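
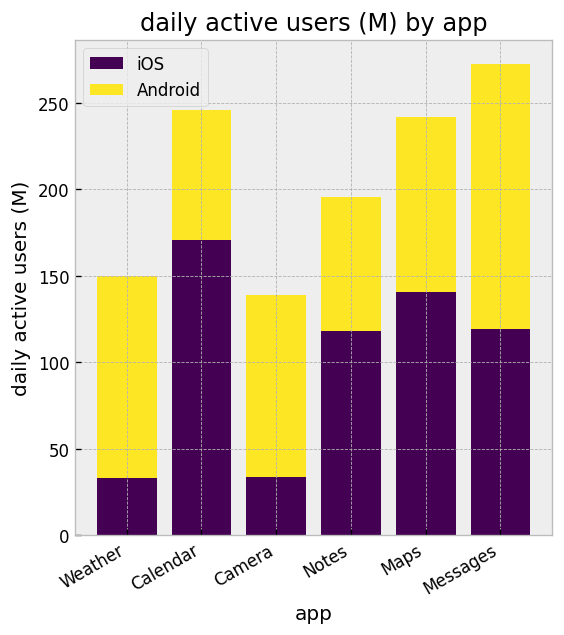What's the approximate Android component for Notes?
≈ 75

Android top ≈ 200, bottom ≈ 125; segment ≈ 75.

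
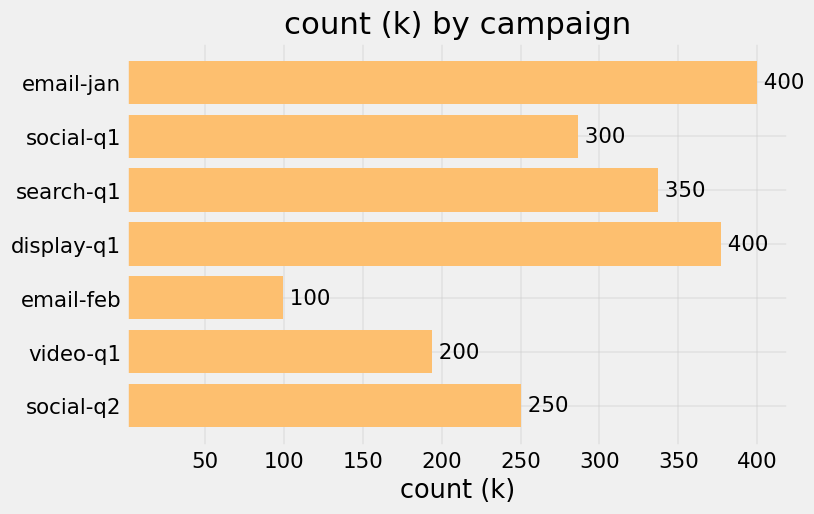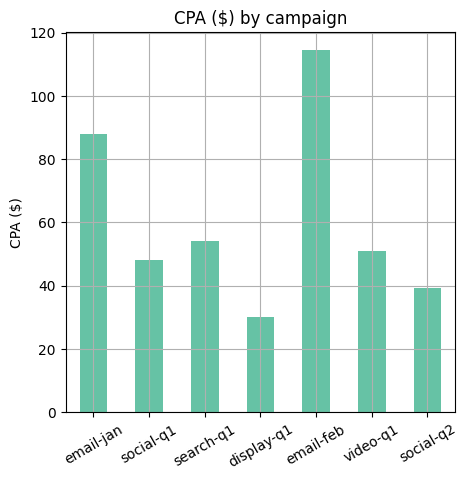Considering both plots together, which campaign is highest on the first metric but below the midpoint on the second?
display-q1

Chart 2 median CPA ($) ≈ 60; below-median campaigns: social-q1, display-q1, social-q2. Among those, display-q1 has the highest count (k) (≈ 400).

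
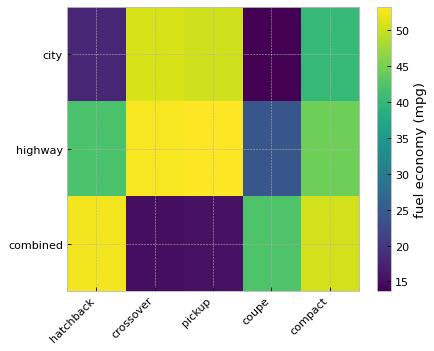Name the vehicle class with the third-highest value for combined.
Top 4 for combined: hatchback ≈ 55, compact ≈ 50, coupe ≈ 40, pickup ≈ 15.

coupe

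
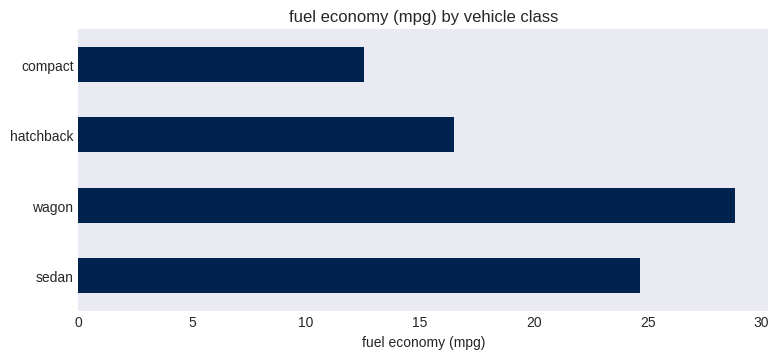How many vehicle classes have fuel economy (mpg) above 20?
2

Above 20: sedan, wagon.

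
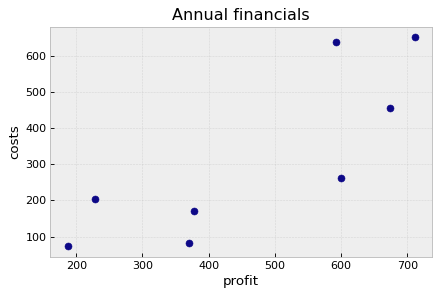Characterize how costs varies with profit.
positive, strong

Points are positively correlated; strong (|r| ≈ 0.8).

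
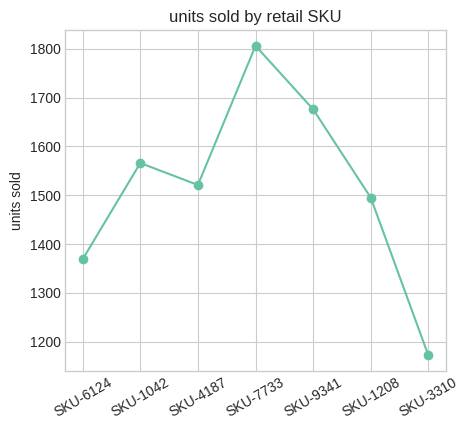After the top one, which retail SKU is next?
Top 3: SKU-7733 ≈ 1800, SKU-9341 ≈ 1700, SKU-1042 ≈ 1600.

SKU-9341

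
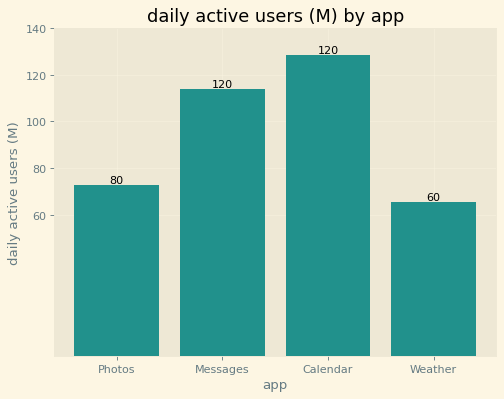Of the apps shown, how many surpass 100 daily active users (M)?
2

Above 100: Messages, Calendar.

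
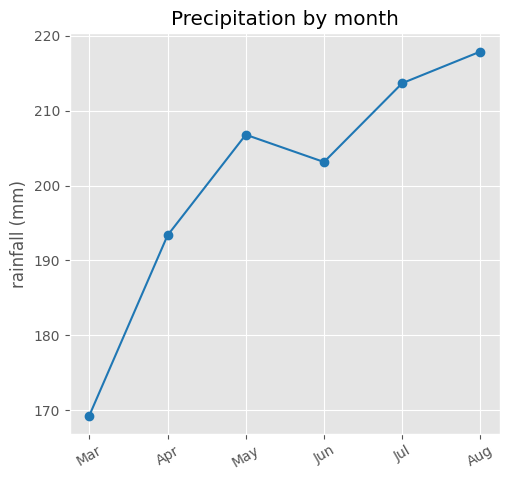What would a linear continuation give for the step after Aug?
Last three: 205, 215, 220 → slope ≈ 7.5/step → next ≈ 227.5.

≈ 227.5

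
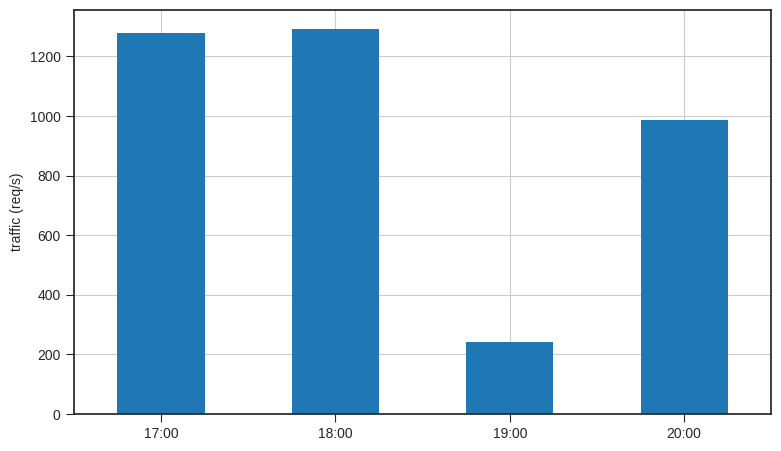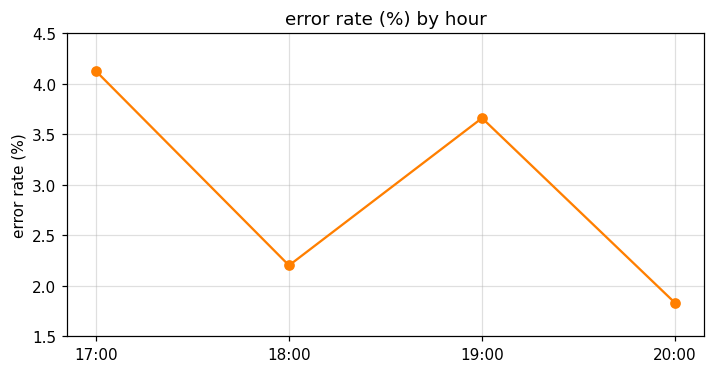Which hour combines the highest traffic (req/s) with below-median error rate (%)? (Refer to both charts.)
18:00

Chart 2 median error rate (%) ≈ 3; below-median hours: 18:00, 20:00. Among those, 18:00 has the highest traffic (req/s) (≈ 1200).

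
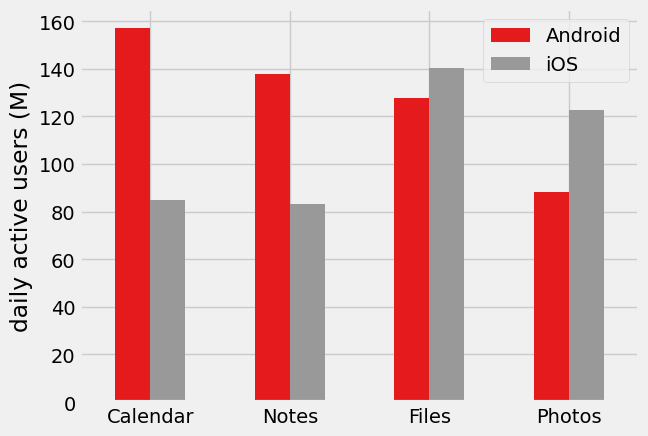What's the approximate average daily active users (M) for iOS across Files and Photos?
≈ 130

(140 + 120) / 2 ≈ 130.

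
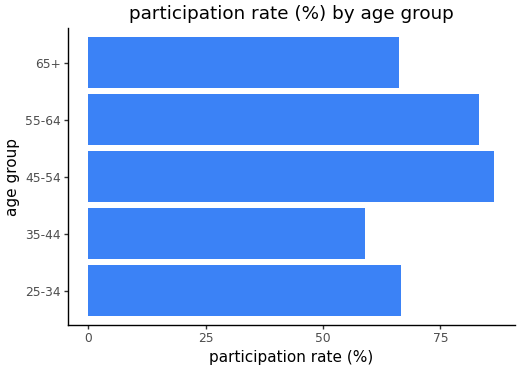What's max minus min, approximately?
Max 45-54 ≈ 90, min 35-44 ≈ 60; range ≈ 30.

≈ 30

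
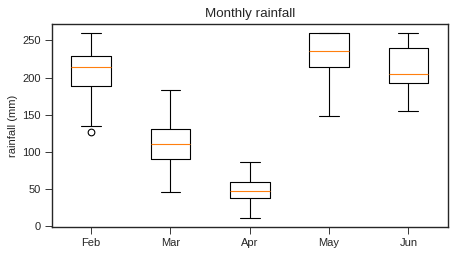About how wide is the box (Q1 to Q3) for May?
Q3 ≈ 260, Q1 ≈ 220; IQR ≈ 40.

≈ 40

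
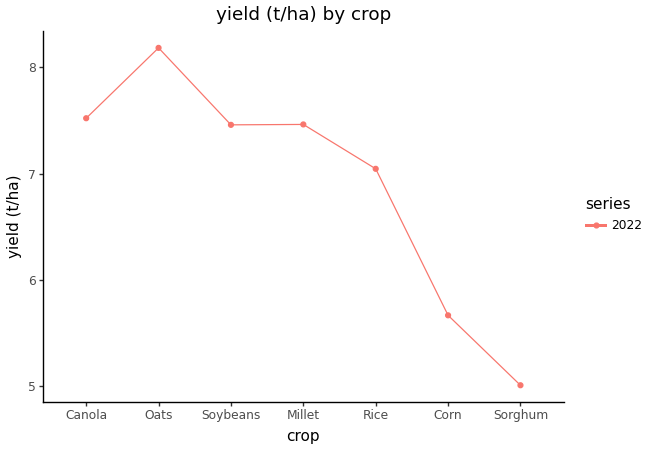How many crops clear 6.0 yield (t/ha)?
Above 6.0: Canola, Oats, Soybeans, Millet, Rice.

5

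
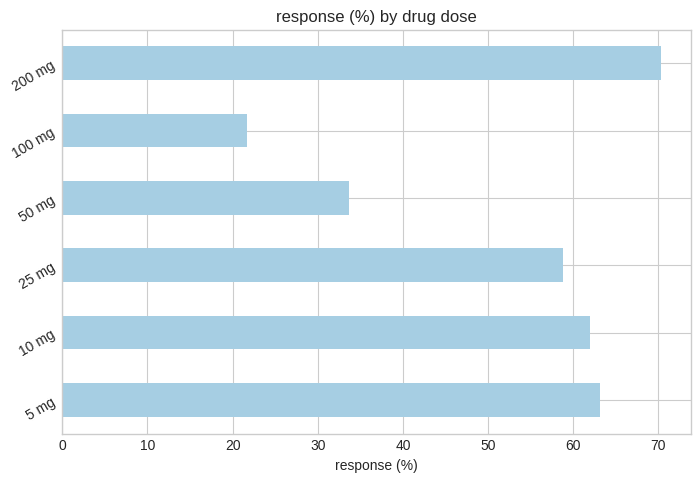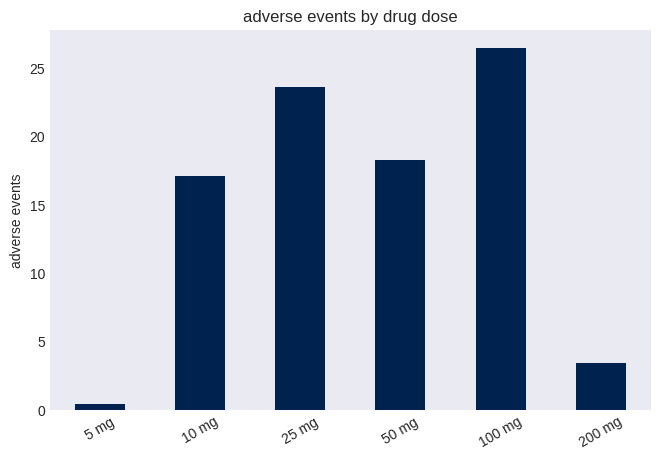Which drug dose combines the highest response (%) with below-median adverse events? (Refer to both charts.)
200 mg

Chart 2 median adverse events ≈ 20; below-median drug doses: 5 mg, 10 mg, 200 mg. Among those, 200 mg has the highest response (%) (≈ 70).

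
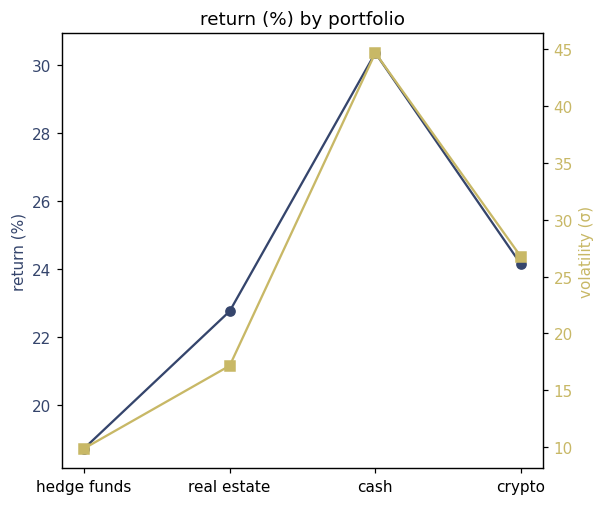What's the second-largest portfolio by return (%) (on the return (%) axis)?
Top 3 (on the return (%) axis): cash ≈ 30, crypto ≈ 24, real estate ≈ 23.

crypto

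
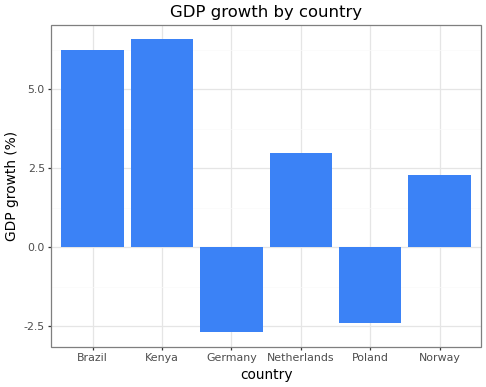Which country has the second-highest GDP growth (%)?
Brazil

Top 3: Kenya ≈ 7, Brazil ≈ 6, Netherlands ≈ 3.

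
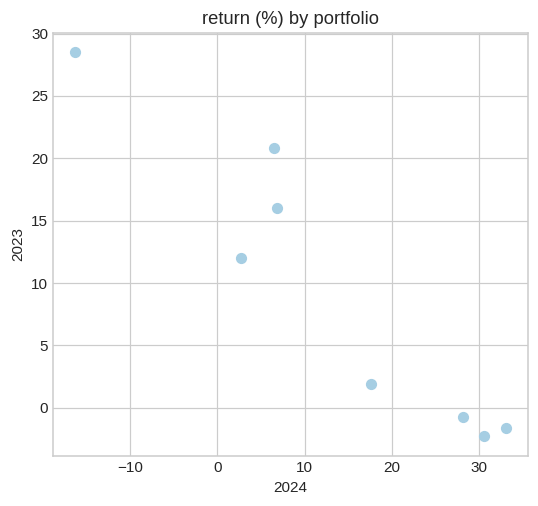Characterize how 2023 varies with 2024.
Points are negatively correlated; strong (|r| ≈ 0.9).

negative, strong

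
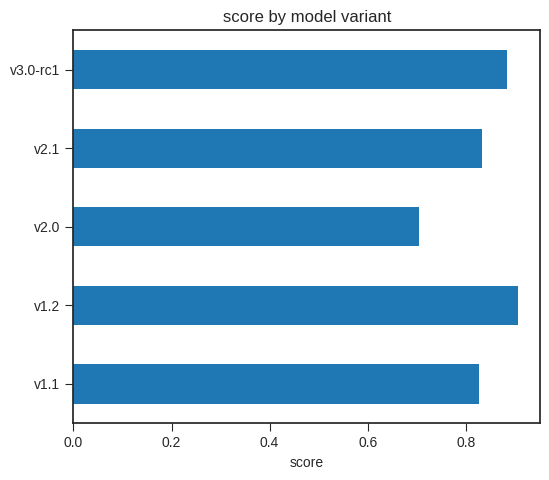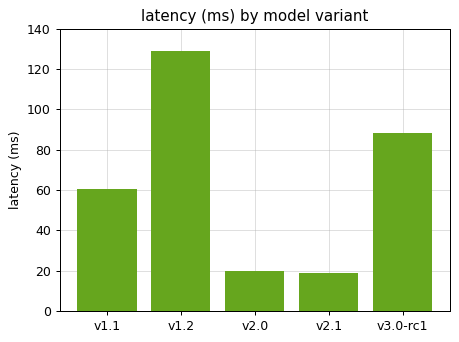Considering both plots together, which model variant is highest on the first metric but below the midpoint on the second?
v2.1

Chart 2 median latency (ms) ≈ 60; below-median model variants: v2.0, v2.1. Among those, v2.1 has the highest score (≈ 0.8).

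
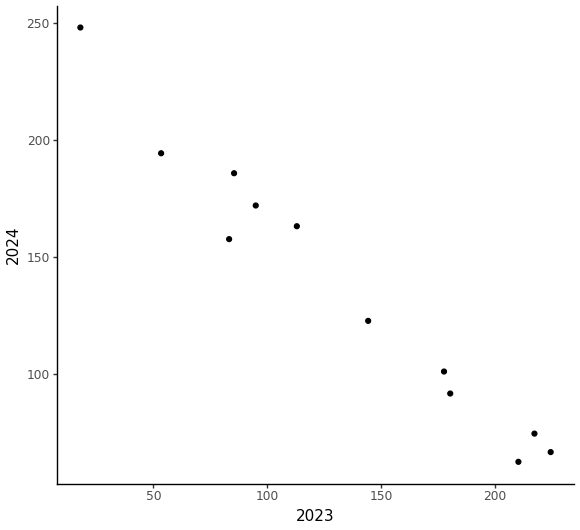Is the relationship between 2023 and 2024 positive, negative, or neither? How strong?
negative, strong

Points are negatively correlated; strong (|r| ≈ 1.0).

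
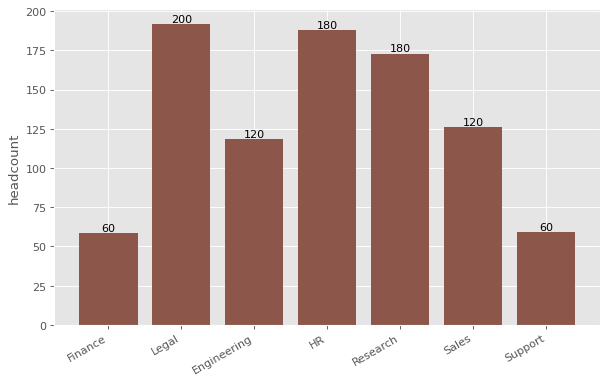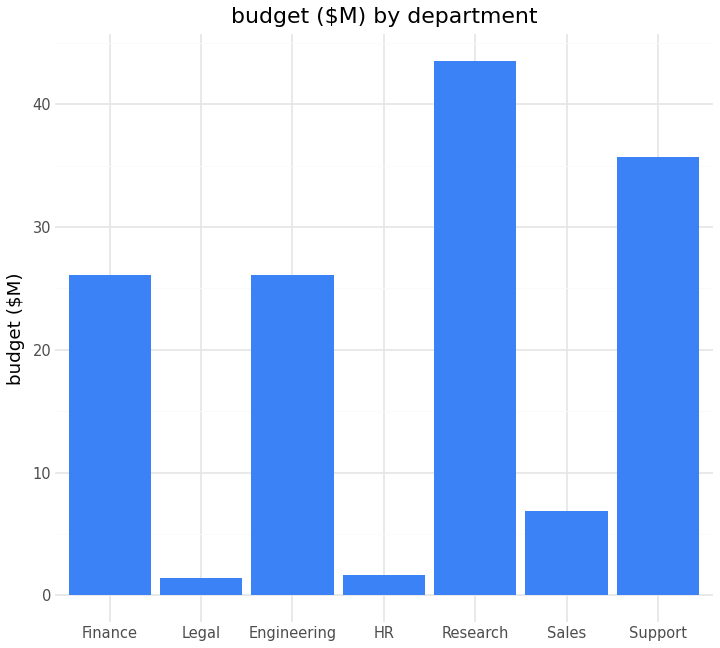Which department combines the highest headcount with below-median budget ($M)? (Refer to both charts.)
Legal

Chart 2 median budget ($M) ≈ 25; below-median departments: Legal, HR, Sales. Among those, Legal has the highest headcount (≈ 200).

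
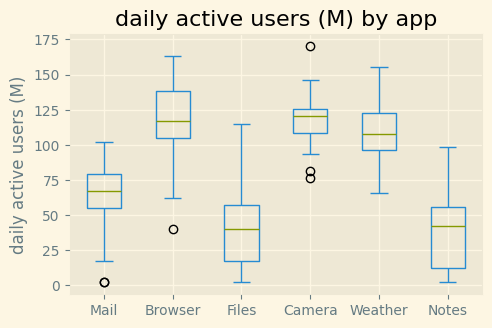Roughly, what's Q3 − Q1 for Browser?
Q3 ≈ 140, Q1 ≈ 100; IQR ≈ 40.

≈ 40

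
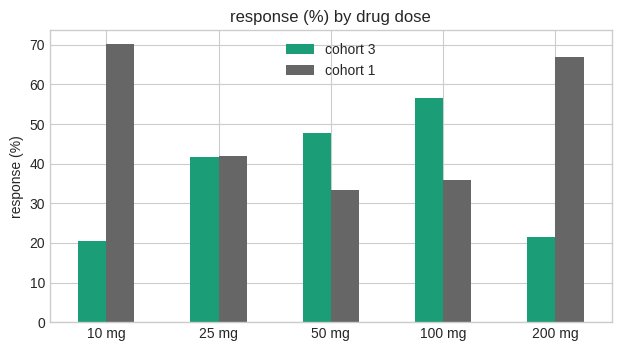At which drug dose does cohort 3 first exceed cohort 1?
50 mg

25 mg: cohort 3 ≈ 40 vs cohort 1 ≈ 40 (not yet); 50 mg: cohort 3 ≈ 50 vs cohort 1 ≈ 30 (first crossover).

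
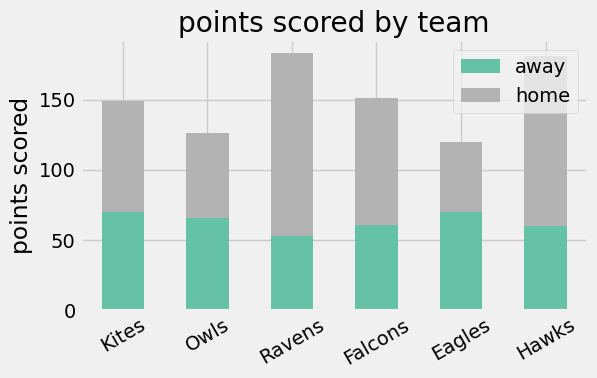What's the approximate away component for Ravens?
≈ 60

away top ≈ 60, bottom ≈ 0; segment ≈ 60.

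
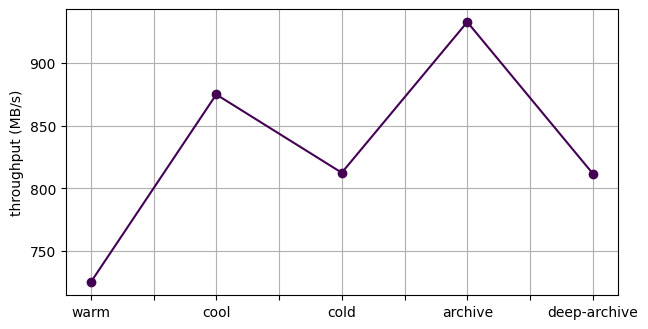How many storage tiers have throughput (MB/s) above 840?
2

Above 840: cool, archive.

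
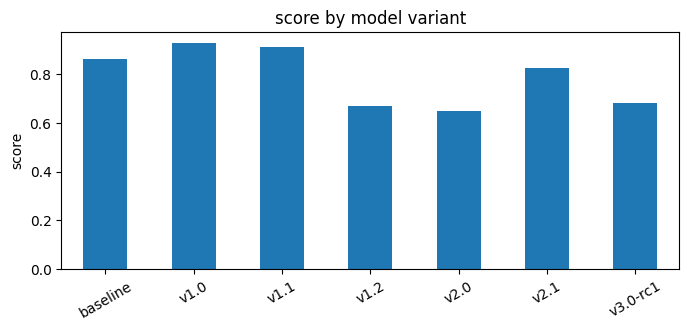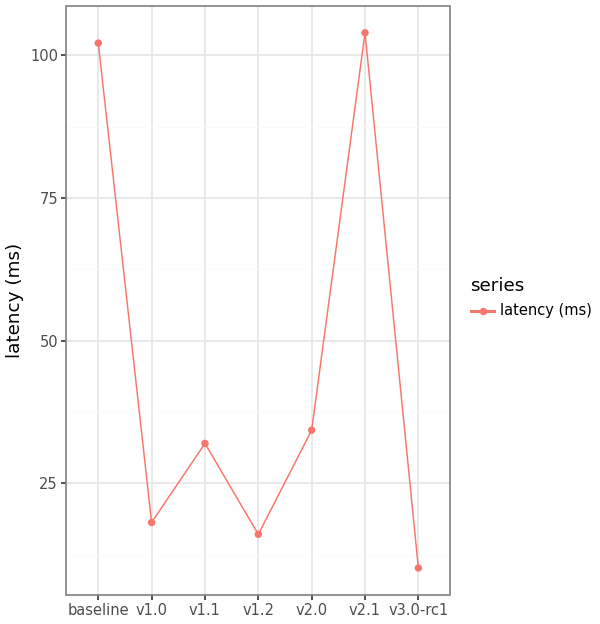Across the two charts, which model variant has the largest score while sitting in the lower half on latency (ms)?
v1.0

Chart 2 median latency (ms) ≈ 30; below-median model variants: v1.0, v1.2, v3.0-rc1. Among those, v1.0 has the highest score (≈ 0.9).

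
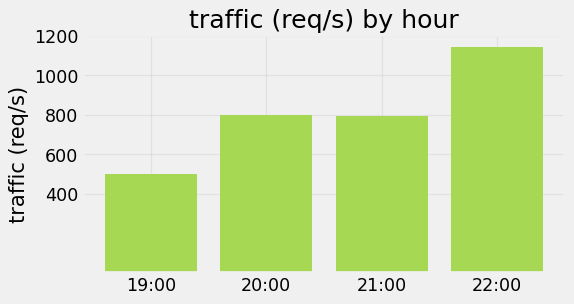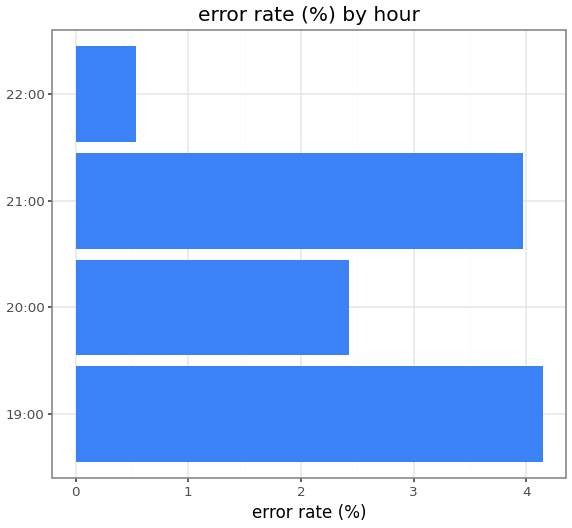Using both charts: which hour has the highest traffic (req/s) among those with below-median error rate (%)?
Chart 2 median error rate (%) ≈ 3; below-median hours: 20:00, 22:00. Among those, 22:00 has the highest traffic (req/s) (≈ 1200).

22:00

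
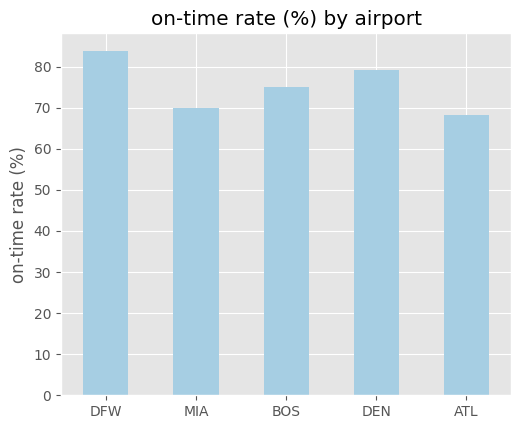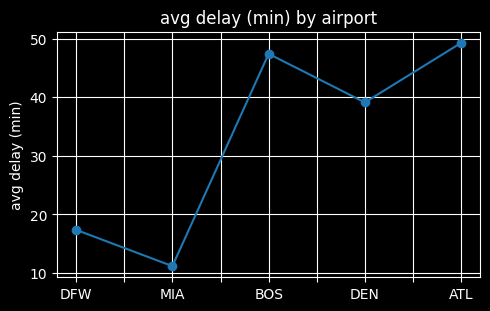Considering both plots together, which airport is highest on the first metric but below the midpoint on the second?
Chart 2 median avg delay (min) ≈ 40; below-median airports: DFW, MIA. Among those, DFW has the highest on-time rate (%) (≈ 80).

DFW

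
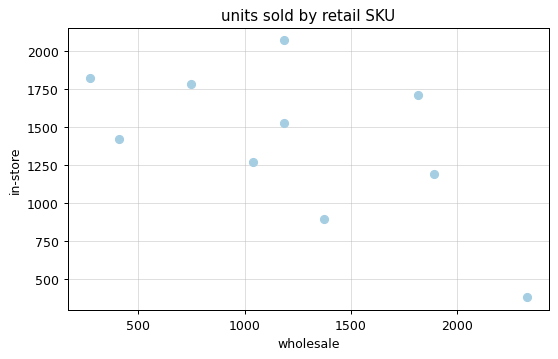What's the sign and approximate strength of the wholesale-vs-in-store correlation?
Points are negatively correlated; moderate (|r| ≈ 0.6).

negative, moderate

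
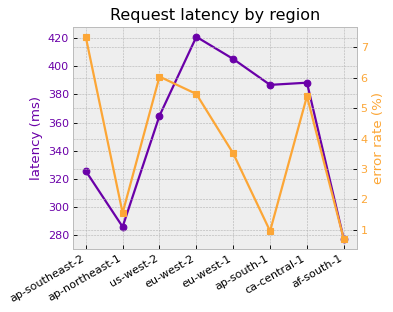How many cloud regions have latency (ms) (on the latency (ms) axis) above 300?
6

Above 300: ap-southeast-2, us-west-2, eu-west-2, eu-west-1, ap-south-1, ca-central-1.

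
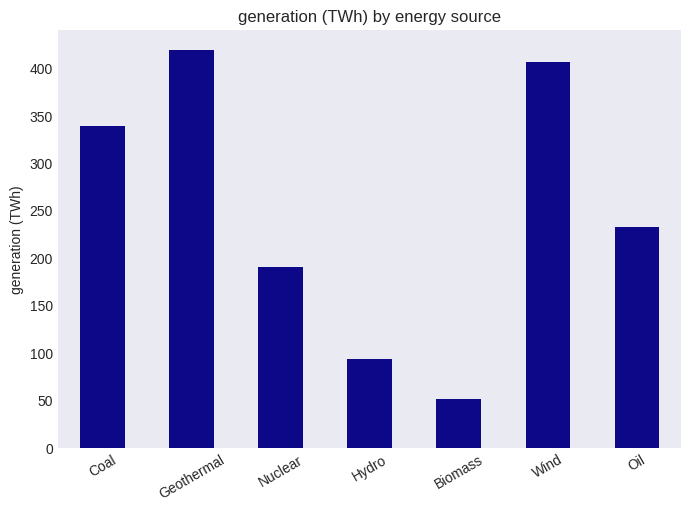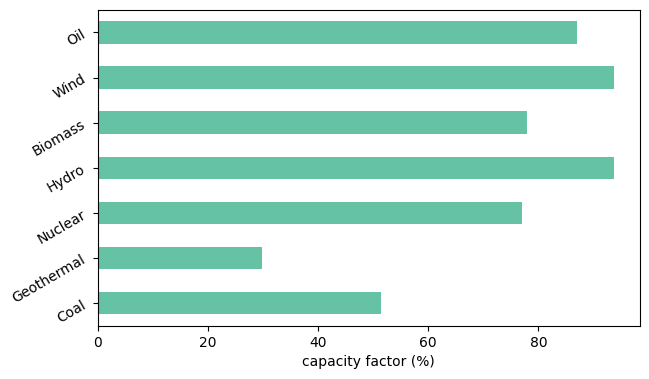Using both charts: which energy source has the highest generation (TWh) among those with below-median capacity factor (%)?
Geothermal

Chart 2 median capacity factor (%) ≈ 80; below-median energy sources: Coal, Geothermal, Nuclear. Among those, Geothermal has the highest generation (TWh) (≈ 400).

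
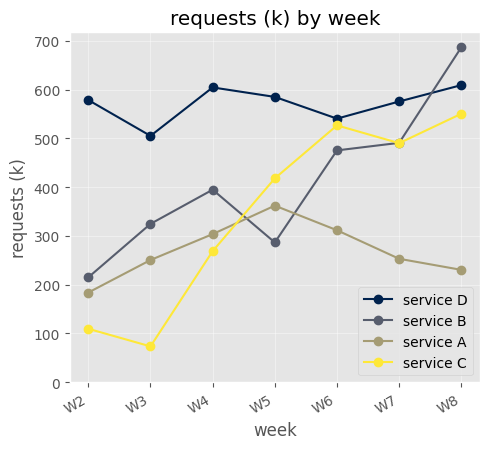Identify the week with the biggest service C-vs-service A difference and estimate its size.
W8: service C ≈ 600, service A ≈ 200 → gap ≈ 400. Next-largest (W7) is only ≈ 200.

W8, ≈ 400 k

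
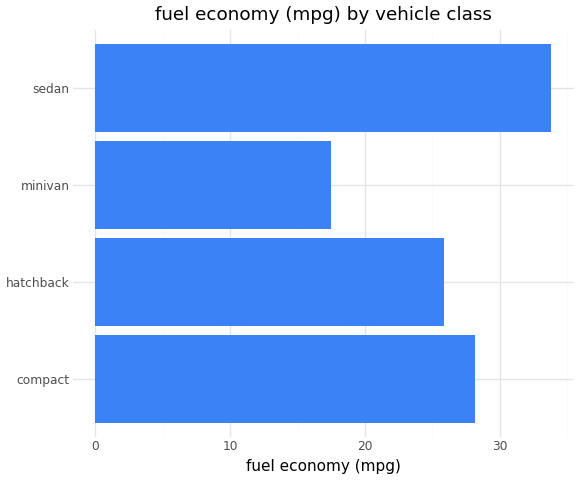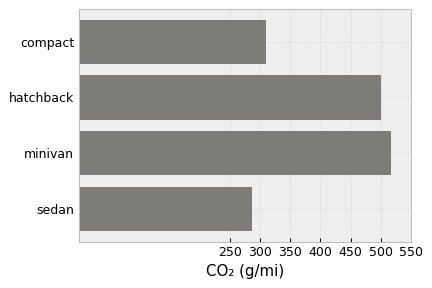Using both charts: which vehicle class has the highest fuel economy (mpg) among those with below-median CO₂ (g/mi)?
sedan

Chart 2 median CO₂ (g/mi) ≈ 400; below-median vehicle classes: compact, sedan. Among those, sedan has the highest fuel economy (mpg) (≈ 35).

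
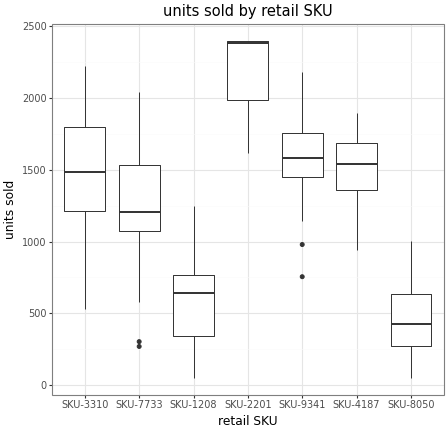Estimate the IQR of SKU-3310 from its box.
Q3 ≈ 1800, Q1 ≈ 1200; IQR ≈ 600.

≈ 600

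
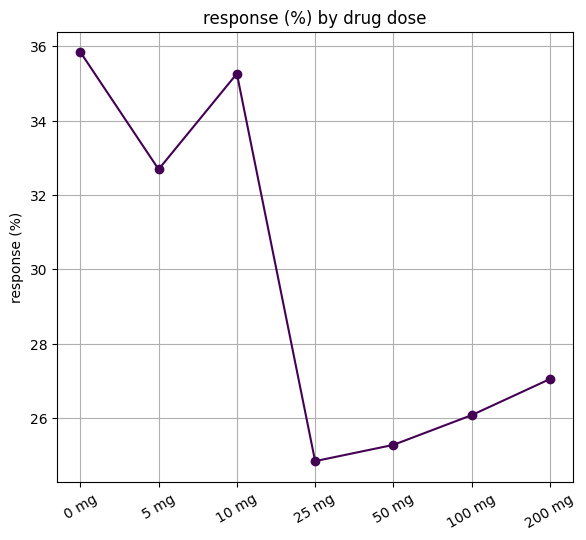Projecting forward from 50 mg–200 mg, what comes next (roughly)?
≈ 28

Last three: 25, 26, 27 → slope ≈ 1/step → next ≈ 28.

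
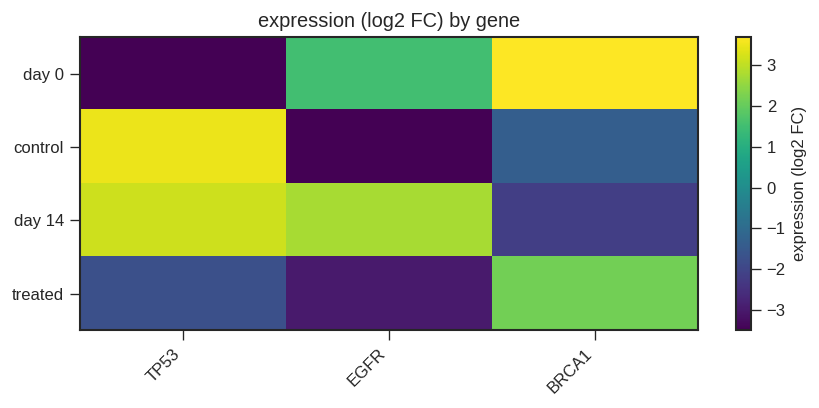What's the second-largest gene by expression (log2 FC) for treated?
Top 3 for treated: BRCA1 ≈ 2, TP53 ≈ -2, EGFR ≈ -3.

TP53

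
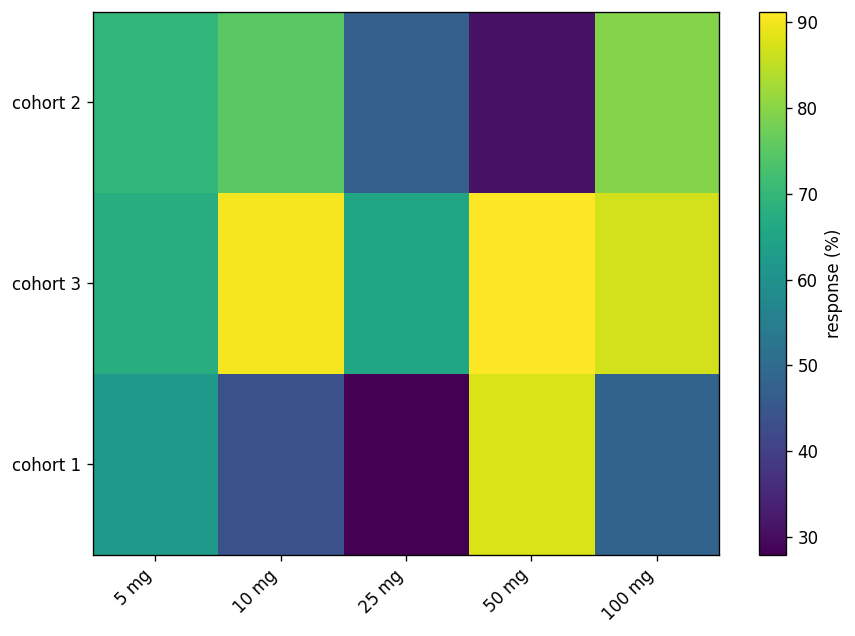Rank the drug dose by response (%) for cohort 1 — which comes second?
5 mg

Top 3 for cohort 1: 50 mg ≈ 90, 5 mg ≈ 60, 100 mg ≈ 50.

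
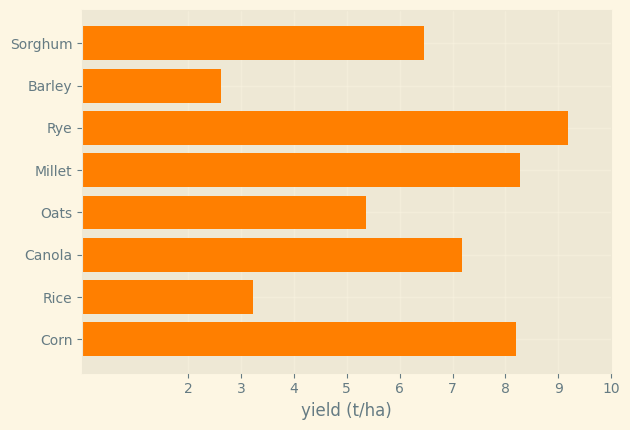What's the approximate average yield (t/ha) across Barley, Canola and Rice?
≈ 4

(3 + 7 + 3) / 3 ≈ 4.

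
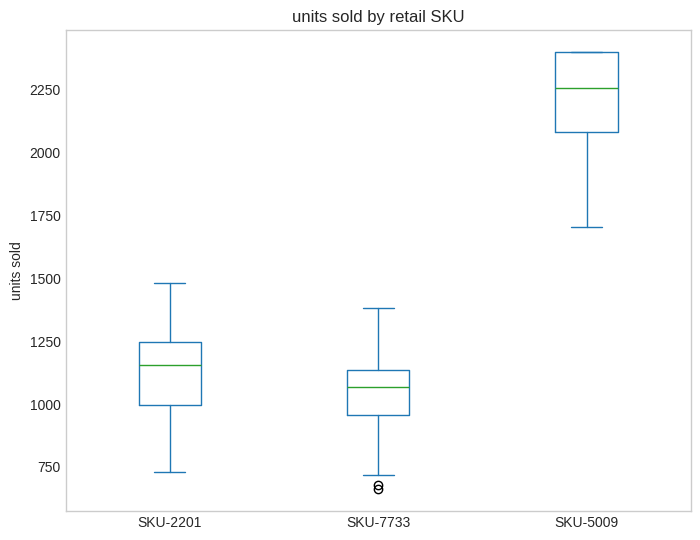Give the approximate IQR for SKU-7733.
≈ 200

Q3 ≈ 1200, Q1 ≈ 1000; IQR ≈ 200.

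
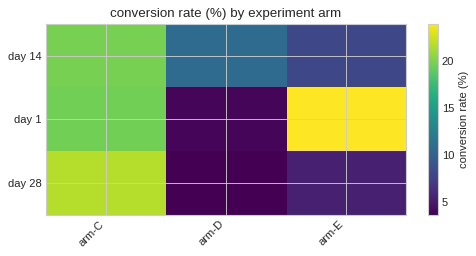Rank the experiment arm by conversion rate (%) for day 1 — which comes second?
arm-C

Top 3 for day 1: arm-E ≈ 24, arm-C ≈ 20, arm-D ≈ 4.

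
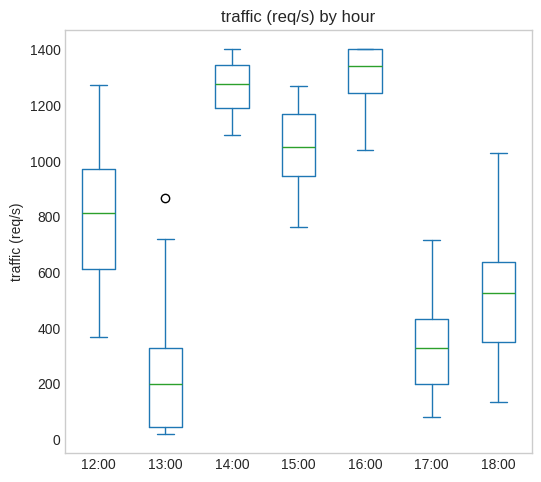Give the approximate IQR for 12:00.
≈ 400

Q3 ≈ 1000, Q1 ≈ 600; IQR ≈ 400.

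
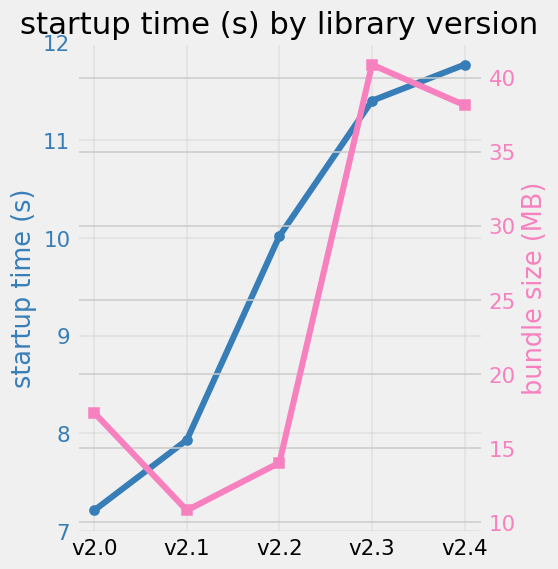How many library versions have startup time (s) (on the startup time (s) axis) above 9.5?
3

Above 9.5: v2.2, v2.3, v2.4.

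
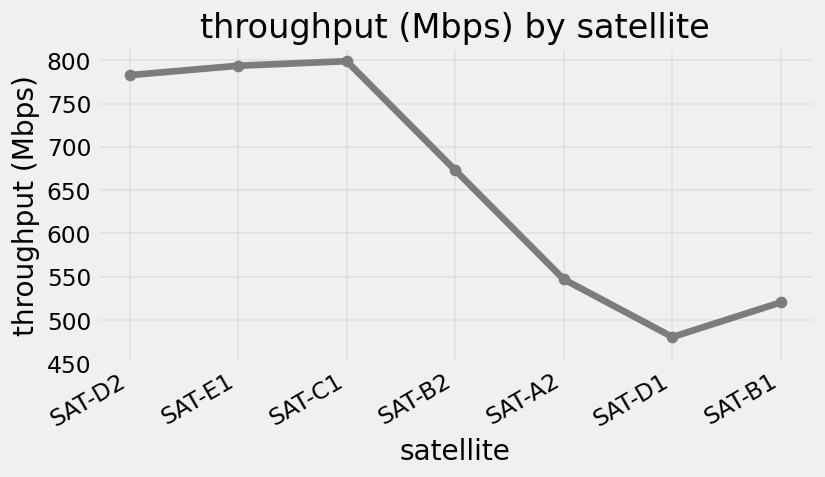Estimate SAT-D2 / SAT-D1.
SAT-D2 ≈ 800, SAT-D1 ≈ 500; 800/500 ≈ 1.6.

≈ 1.6×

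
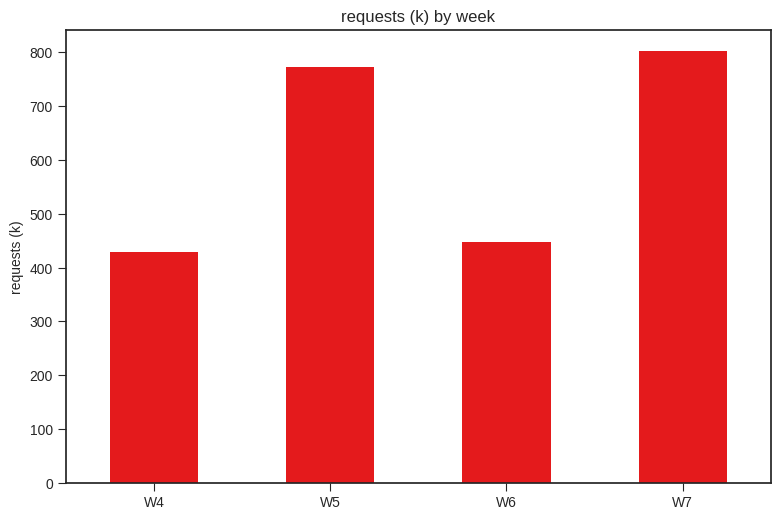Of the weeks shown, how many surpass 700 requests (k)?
Above 700: W5, W7.

2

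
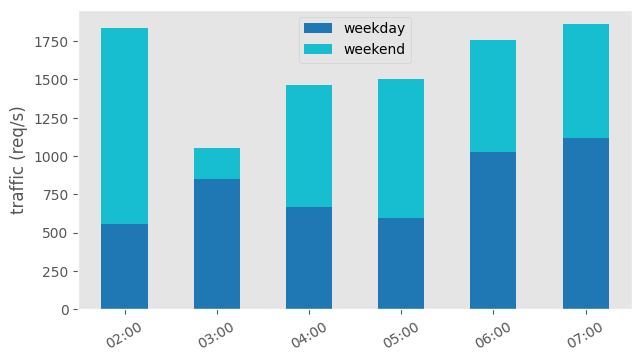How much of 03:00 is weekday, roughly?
weekday top ≈ 800, bottom ≈ 0; segment ≈ 800.

≈ 800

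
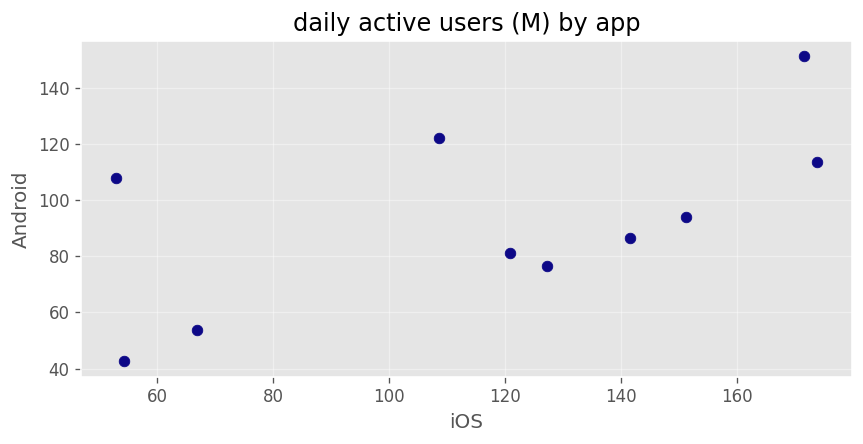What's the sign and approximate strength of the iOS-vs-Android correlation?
Points are positively correlated; moderate (|r| ≈ 0.6).

positive, moderate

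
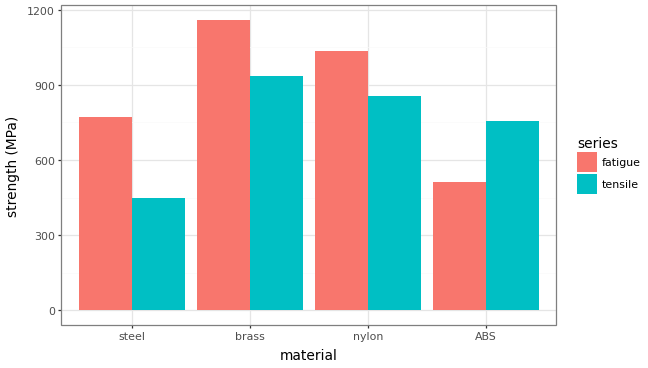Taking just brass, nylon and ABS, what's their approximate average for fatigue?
(1200 + 1000 + 500) / 3 ≈ 900.

≈ 900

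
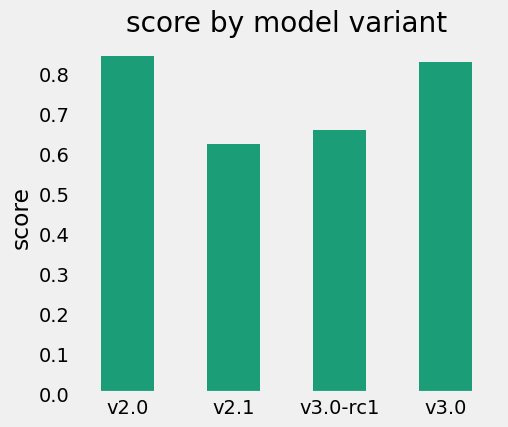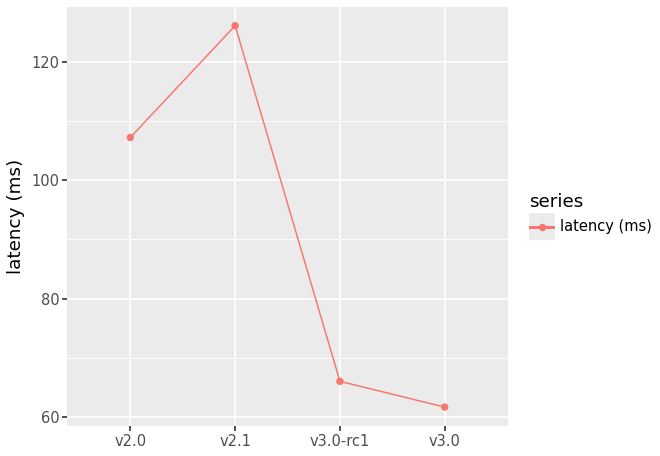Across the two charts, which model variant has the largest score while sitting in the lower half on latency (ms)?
v3.0

Chart 2 median latency (ms) ≈ 80; below-median model variants: v3.0-rc1, v3.0. Among those, v3.0 has the highest score (≈ 0.8).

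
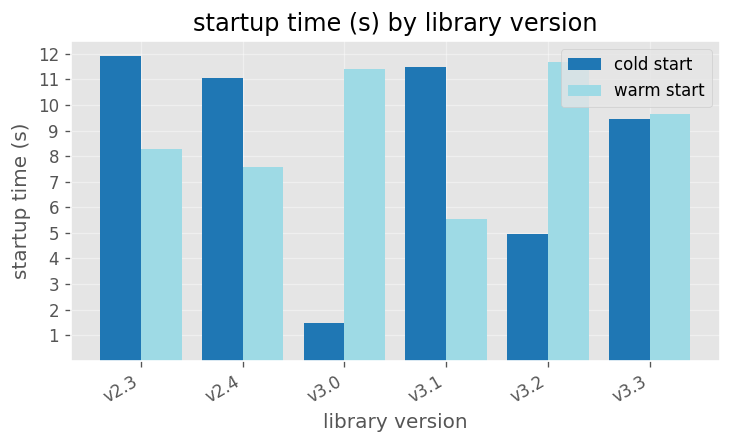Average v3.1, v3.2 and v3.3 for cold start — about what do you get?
≈ 8

(11 + 5 + 9) / 3 ≈ 8.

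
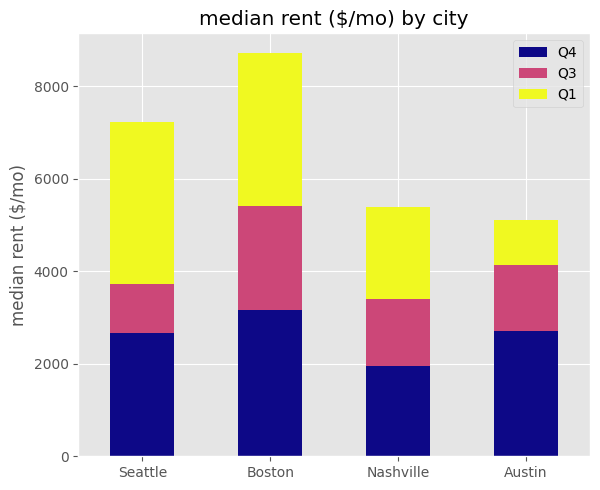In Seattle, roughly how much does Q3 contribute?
Q3 top ≈ 4000, bottom ≈ 3000; segment ≈ 1000.

≈ 1000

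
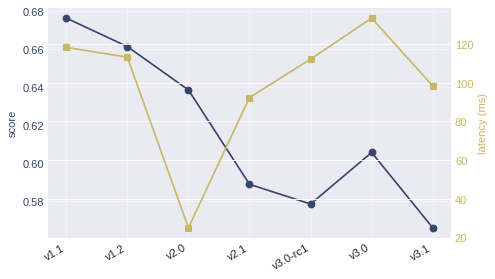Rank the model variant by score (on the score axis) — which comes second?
Top 3 (on the score axis): v1.1 ≈ 0.68, v1.2 ≈ 0.66, v2.0 ≈ 0.64.

v1.2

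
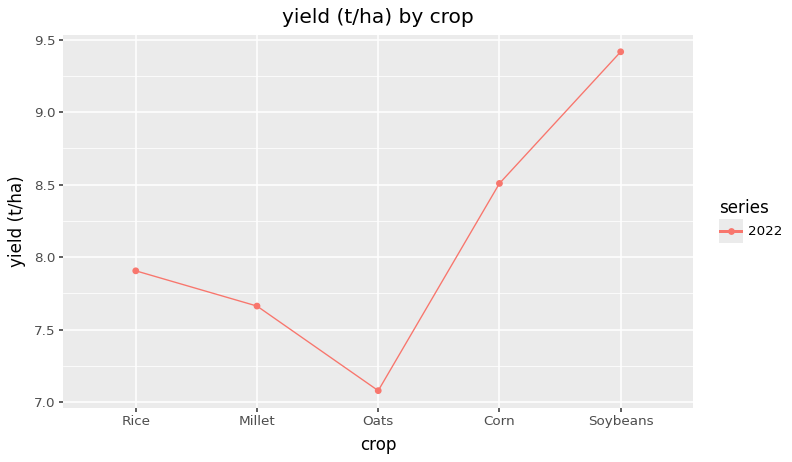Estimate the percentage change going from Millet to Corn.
Millet ≈ 7.6, Corn ≈ 8.6; (8.6 − 7.6) / 7.6 ≈ +13.2%.

≈ +13.2%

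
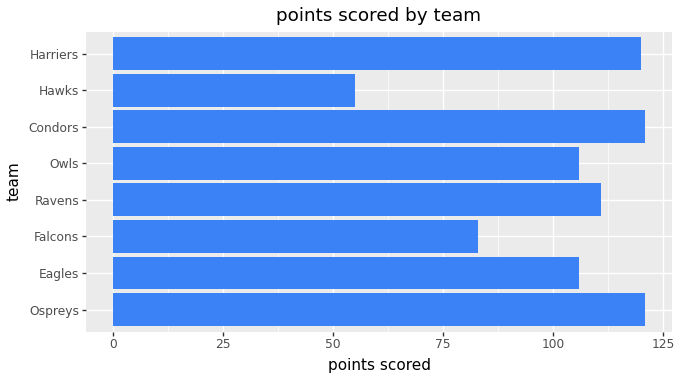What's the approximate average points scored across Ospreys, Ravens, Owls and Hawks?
≈ 100

(120 + 120 + 100 + 60) / 4 ≈ 100.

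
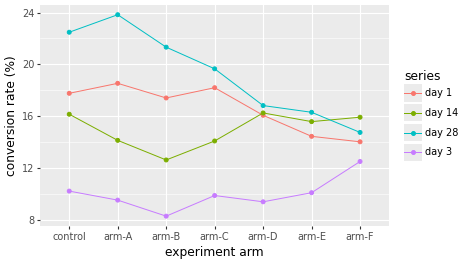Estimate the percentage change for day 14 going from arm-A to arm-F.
≈ +14.3%

arm-A ≈ 14, arm-F ≈ 16; (16 − 14) / 14 ≈ +14.3%.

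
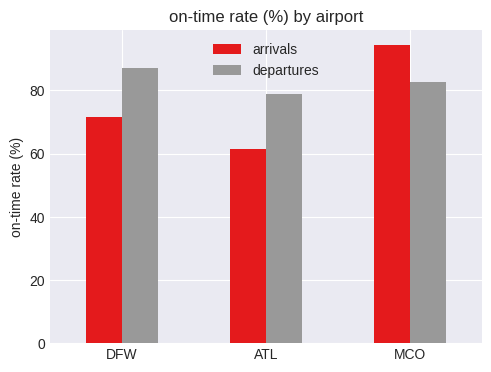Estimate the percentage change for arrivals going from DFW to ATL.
DFW ≈ 70, ATL ≈ 60; (60 − 70) / 70 ≈ -14.3%.

≈ -14.3%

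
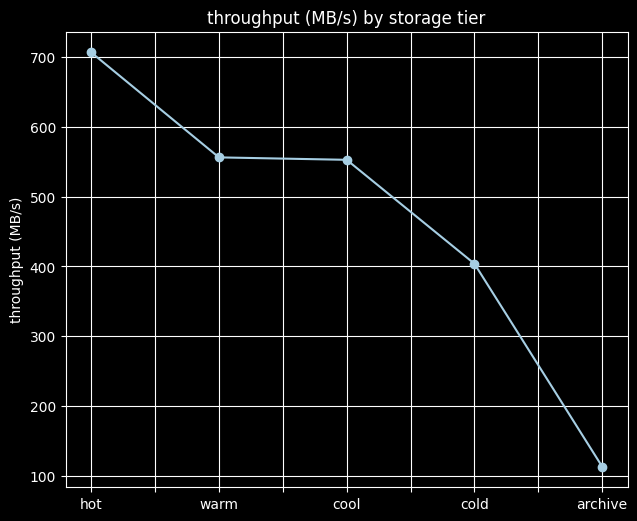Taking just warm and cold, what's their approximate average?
(550 + 400) / 2 ≈ 475.

≈ 475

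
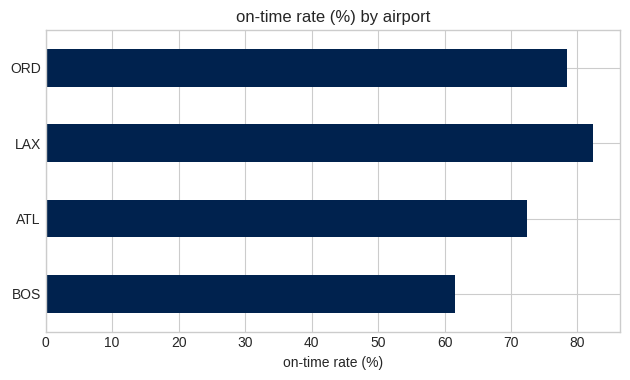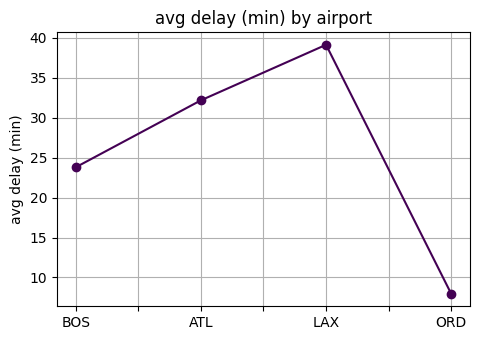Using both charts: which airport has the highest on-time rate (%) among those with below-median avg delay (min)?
ORD

Chart 2 median avg delay (min) ≈ 30; below-median airports: BOS, ORD. Among those, ORD has the highest on-time rate (%) (≈ 80).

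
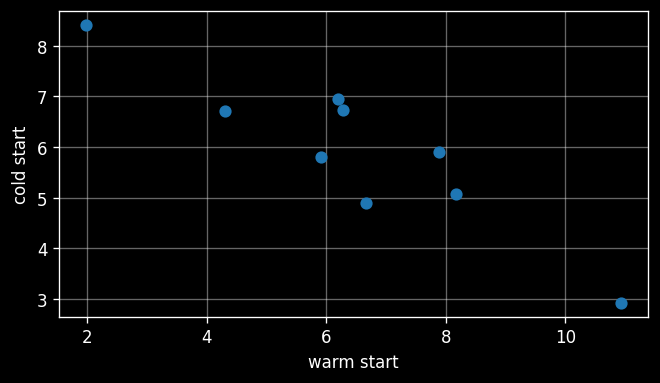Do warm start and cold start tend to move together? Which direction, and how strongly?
negative, strong

Points are negatively correlated; strong (|r| ≈ 0.9).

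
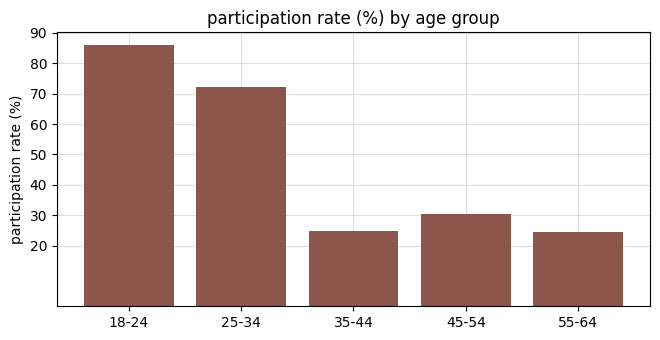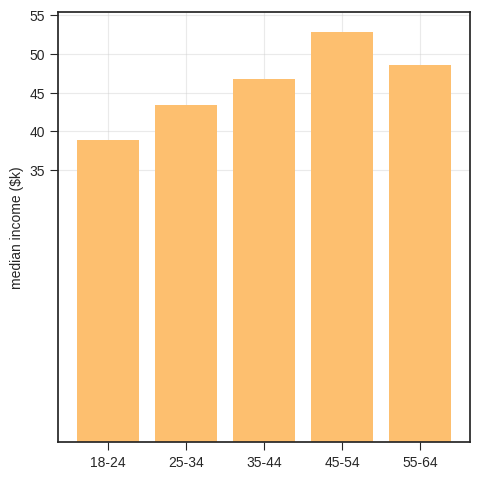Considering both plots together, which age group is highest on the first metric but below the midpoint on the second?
Chart 2 median median income ($k) ≈ 45; below-median age groups: 18-24, 25-34. Among those, 18-24 has the highest participation rate (%) (≈ 90).

18-24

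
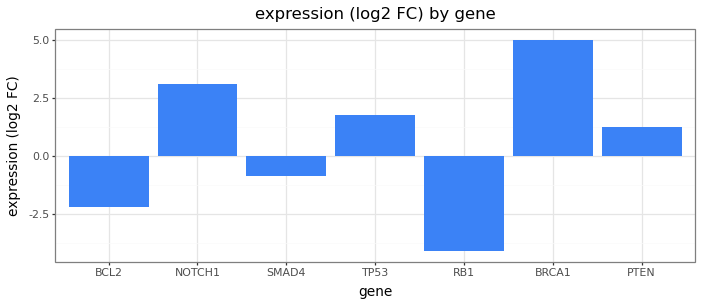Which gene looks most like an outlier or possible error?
RB1 ≈ -4; the rest sit between ≈ -2 and ≈ 5.

RB1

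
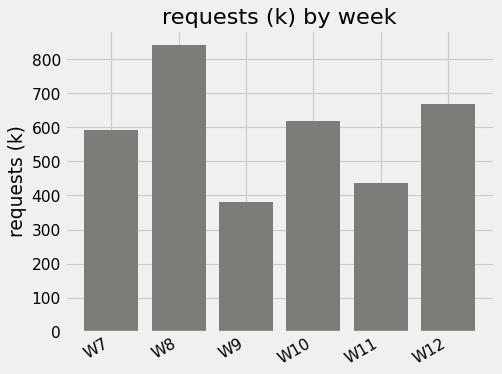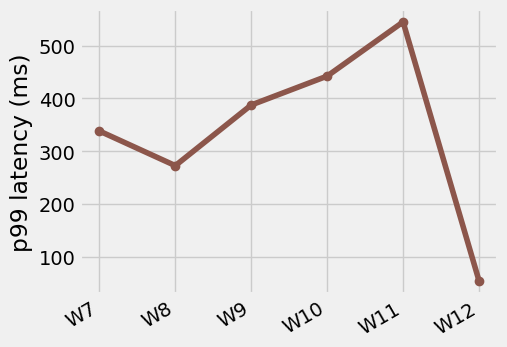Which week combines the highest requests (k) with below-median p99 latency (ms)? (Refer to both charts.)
W8

Chart 2 median p99 latency (ms) ≈ 350; below-median weeks: W7, W8, W12. Among those, W8 has the highest requests (k) (≈ 800).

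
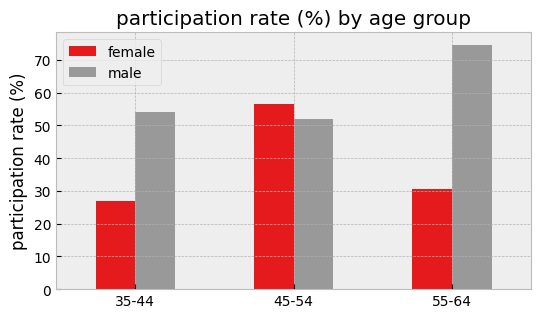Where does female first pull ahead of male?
45-54

35-44: female ≈ 30 vs male ≈ 50 (not yet); 45-54: female ≈ 60 vs male ≈ 50 (first crossover).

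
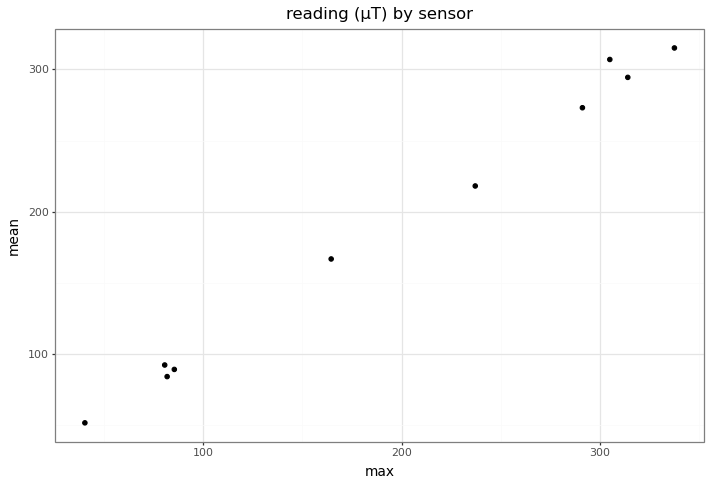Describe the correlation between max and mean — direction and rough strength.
Points are positively correlated; strong (|r| ≈ 1.0).

positive, strong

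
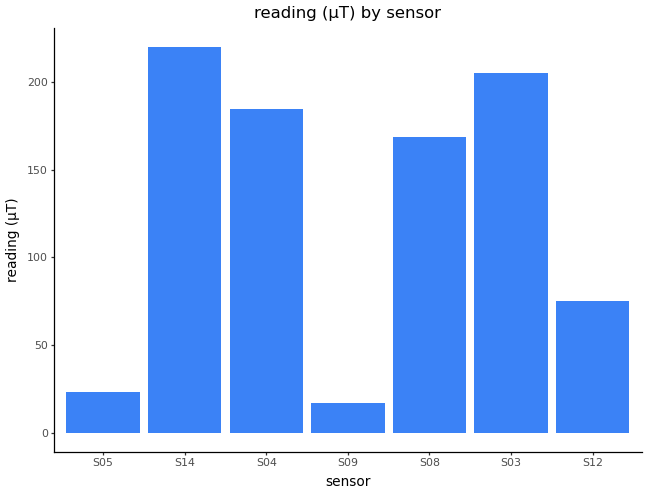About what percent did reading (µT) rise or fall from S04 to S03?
S04 ≈ 180, S03 ≈ 200; (200 − 180) / 180 ≈ +11.1%.

≈ +11.1%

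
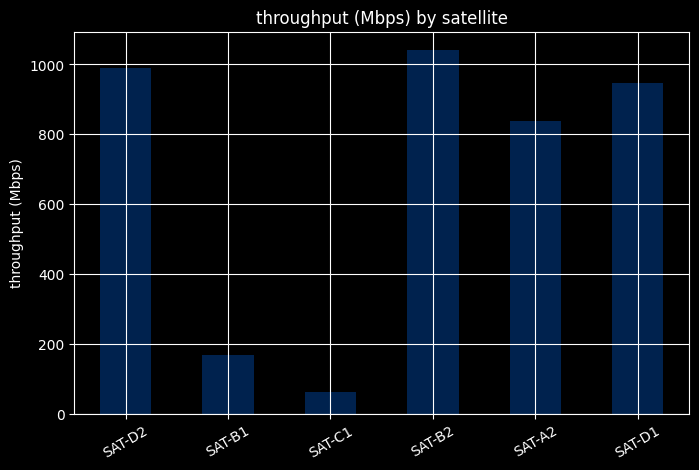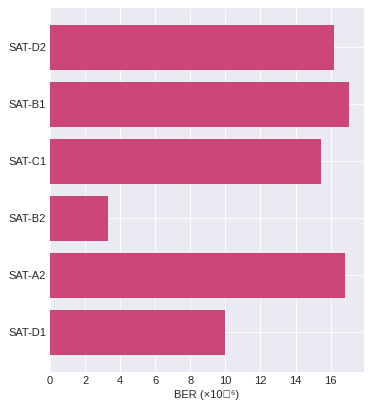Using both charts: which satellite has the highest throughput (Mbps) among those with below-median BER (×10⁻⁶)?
SAT-B2

Chart 2 median BER (×10⁻⁶) ≈ 16; below-median satellites: SAT-C1, SAT-B2, SAT-D1. Among those, SAT-B2 has the highest throughput (Mbps) (≈ 1000).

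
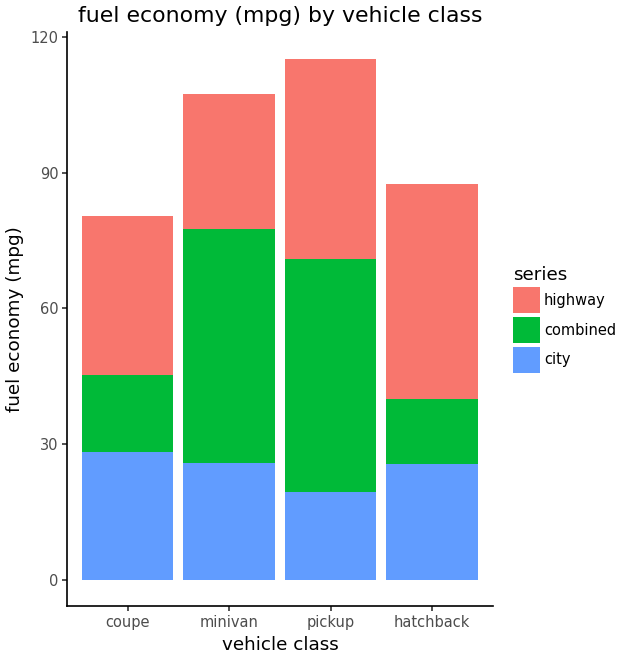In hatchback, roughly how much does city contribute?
≈ 30

city top ≈ 30, bottom ≈ 0; segment ≈ 30.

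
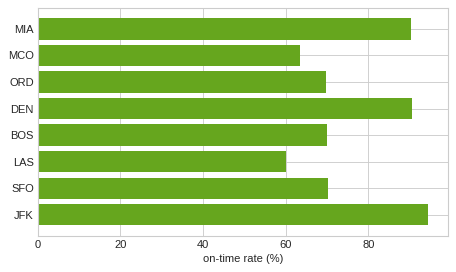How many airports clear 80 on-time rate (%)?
Above 80: MIA, DEN, JFK.

3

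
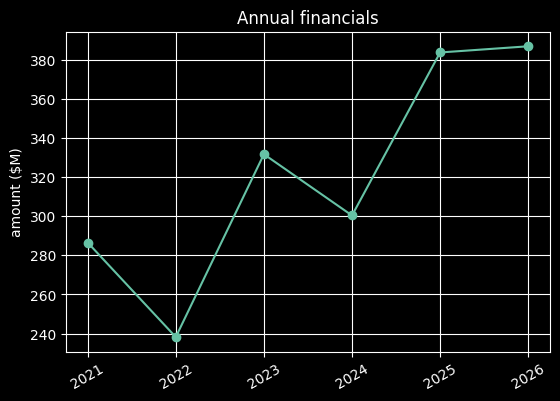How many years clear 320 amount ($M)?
3

Above 320: 2023, 2025, 2026.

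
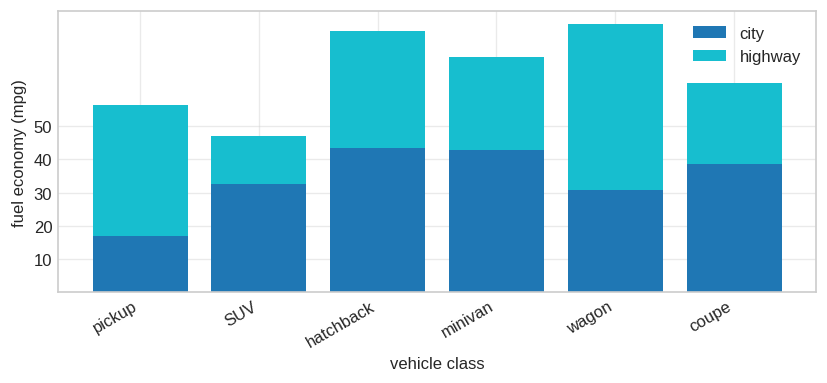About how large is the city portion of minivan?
≈ 40

city top ≈ 40, bottom ≈ 0; segment ≈ 40.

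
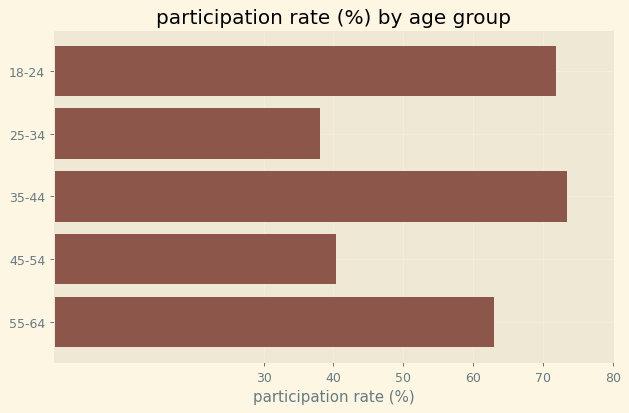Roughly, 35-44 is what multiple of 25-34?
35-44 ≈ 70, 25-34 ≈ 40; 70/40 ≈ 1.75.

≈ 1.75×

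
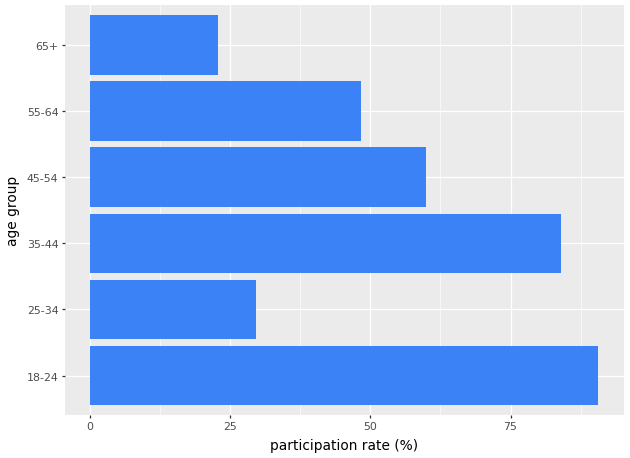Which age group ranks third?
Top 4: 18-24 ≈ 90, 35-44 ≈ 80, 45-54 ≈ 60, 55-64 ≈ 50.

45-54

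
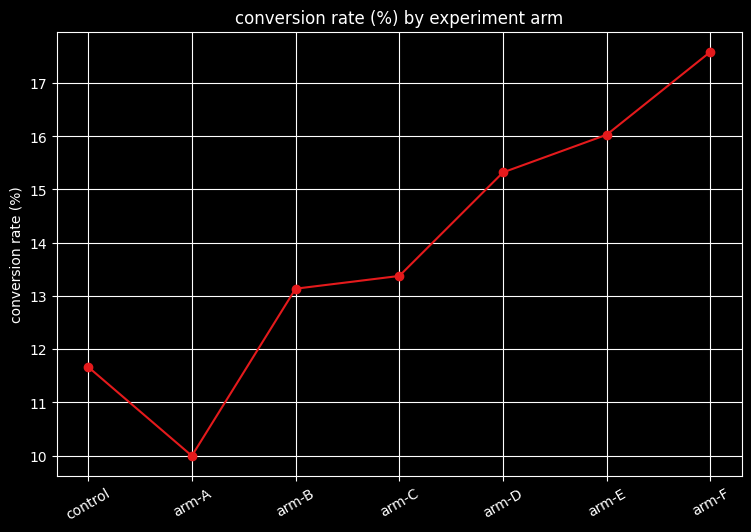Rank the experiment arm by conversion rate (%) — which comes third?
arm-D

Top 4: arm-F ≈ 18, arm-E ≈ 16, arm-D ≈ 15, arm-C ≈ 13.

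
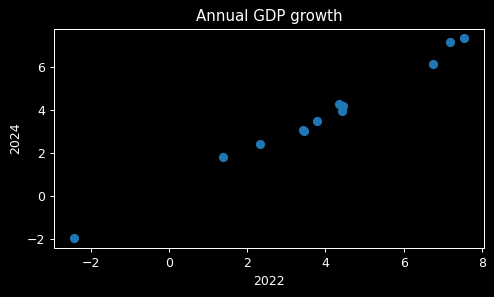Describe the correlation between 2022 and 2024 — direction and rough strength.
Points are positively correlated; strong (|r| ≈ 1.0).

positive, strong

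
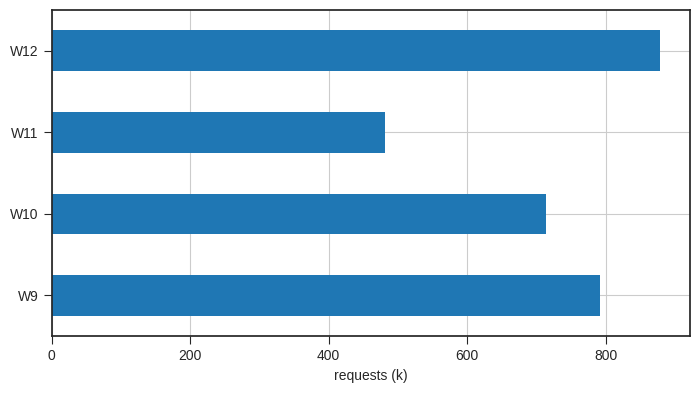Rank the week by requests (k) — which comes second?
Top 3: W12 ≈ 900, W9 ≈ 800, W10 ≈ 700.

W9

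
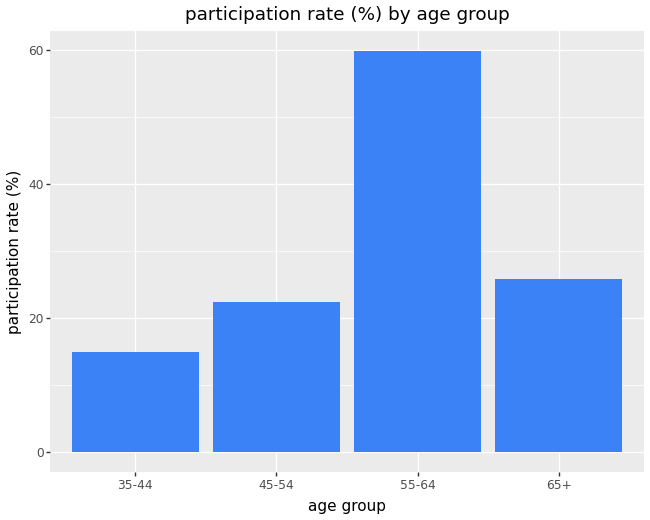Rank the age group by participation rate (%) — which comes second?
65+

Top 3: 55-64 ≈ 60, 65+ ≈ 25, 45-54 ≈ 20.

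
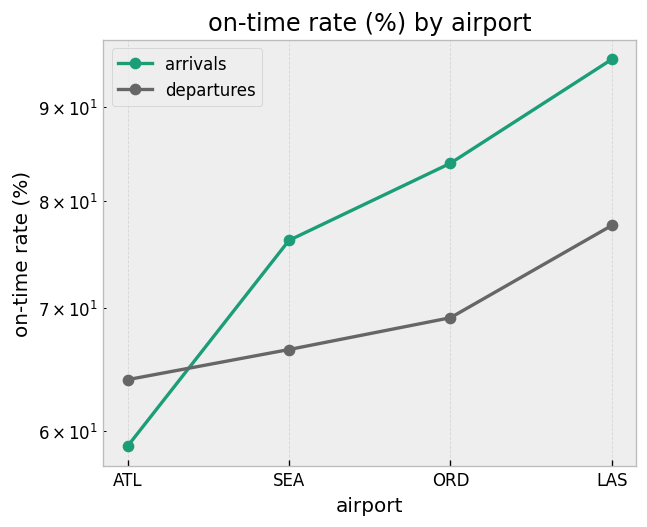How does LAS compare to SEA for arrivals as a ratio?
LAS ≈ 95, SEA ≈ 75; 95/75 ≈ 1.27.

≈ 1.27×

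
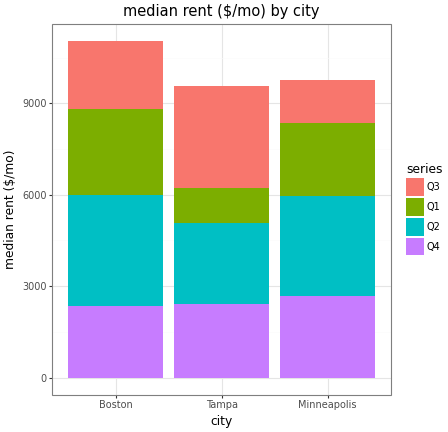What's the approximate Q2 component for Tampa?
≈ 3000

Q2 top ≈ 5000, bottom ≈ 2000; segment ≈ 3000.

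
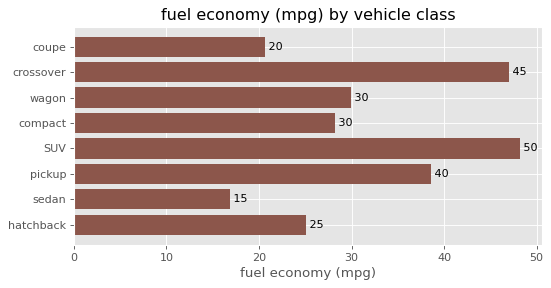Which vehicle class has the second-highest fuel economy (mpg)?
Top 3: SUV ≈ 50, crossover ≈ 45, pickup ≈ 40.

crossover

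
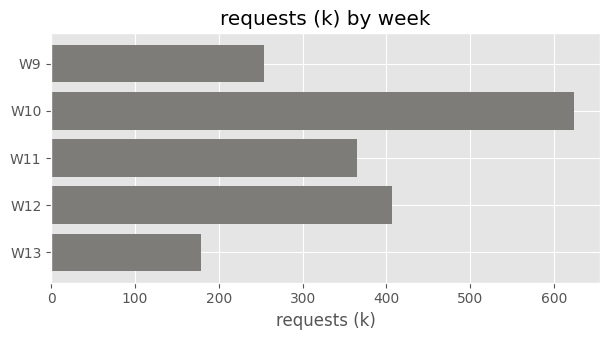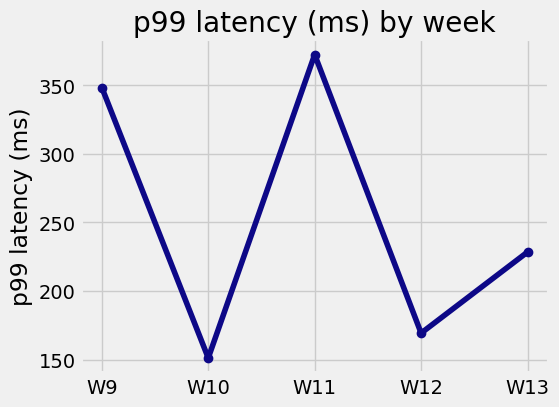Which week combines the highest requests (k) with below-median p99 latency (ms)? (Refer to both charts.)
W10

Chart 2 median p99 latency (ms) ≈ 250; below-median weeks: W10, W12. Among those, W10 has the highest requests (k) (≈ 600).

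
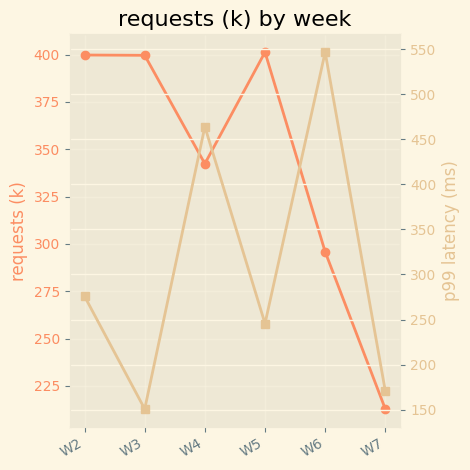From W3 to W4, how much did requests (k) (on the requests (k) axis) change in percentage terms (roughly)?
W3 ≈ 400, W4 ≈ 340; (340 − 400) / 400 ≈ -15%.

≈ -15%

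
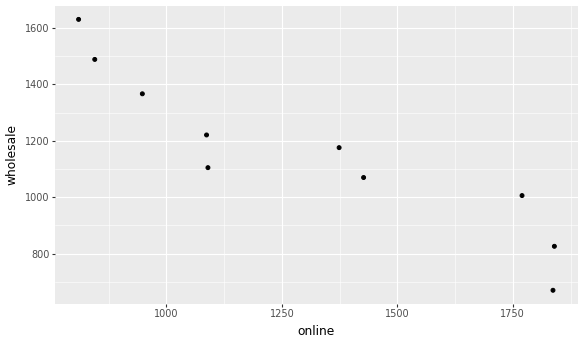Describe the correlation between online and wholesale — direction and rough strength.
negative, strong

Points are negatively correlated; strong (|r| ≈ 0.9).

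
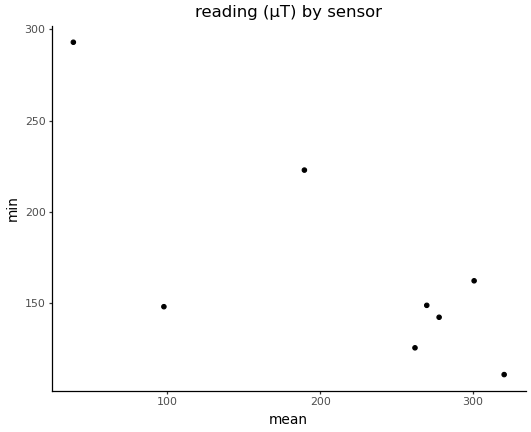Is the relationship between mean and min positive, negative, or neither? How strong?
negative, strong

Points are negatively correlated; strong (|r| ≈ 0.8).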